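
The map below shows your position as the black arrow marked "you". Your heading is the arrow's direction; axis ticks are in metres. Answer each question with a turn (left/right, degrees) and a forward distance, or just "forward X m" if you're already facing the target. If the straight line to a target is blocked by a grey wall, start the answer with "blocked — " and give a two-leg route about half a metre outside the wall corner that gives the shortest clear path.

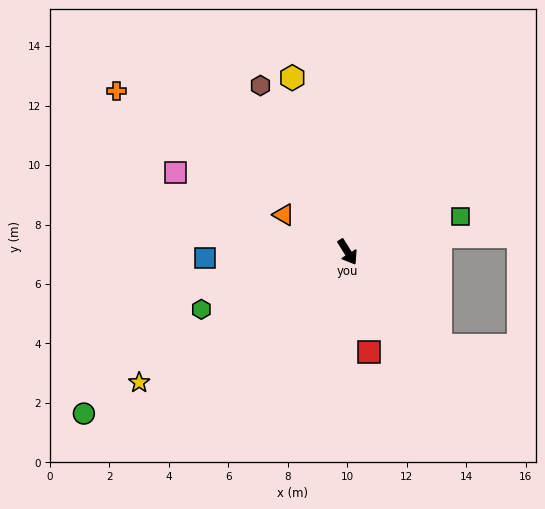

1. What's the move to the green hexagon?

turn right 101°, forward 5.3 m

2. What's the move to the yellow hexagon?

turn left 166°, forward 6.1 m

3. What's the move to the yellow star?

turn right 90°, forward 8.3 m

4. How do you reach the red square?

turn right 20°, forward 3.4 m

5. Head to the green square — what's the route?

turn left 75°, forward 4.0 m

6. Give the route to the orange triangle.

turn right 152°, forward 2.5 m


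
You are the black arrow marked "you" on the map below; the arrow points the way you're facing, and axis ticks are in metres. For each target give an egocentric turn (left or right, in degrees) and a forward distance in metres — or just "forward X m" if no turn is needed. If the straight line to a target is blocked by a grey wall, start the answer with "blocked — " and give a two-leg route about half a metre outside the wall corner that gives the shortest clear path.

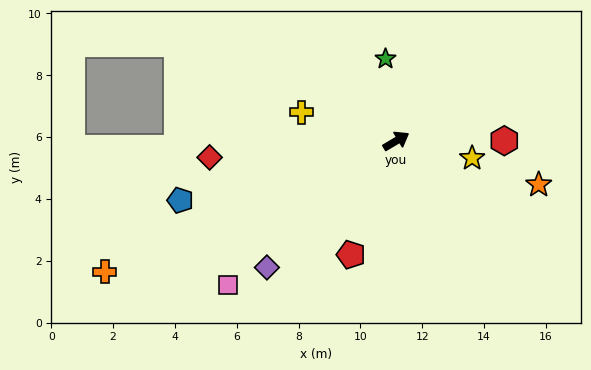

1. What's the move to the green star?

turn left 67°, forward 2.7 m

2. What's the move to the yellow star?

turn right 43°, forward 2.5 m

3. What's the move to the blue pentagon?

turn left 165°, forward 7.2 m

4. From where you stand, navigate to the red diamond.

turn left 154°, forward 6.1 m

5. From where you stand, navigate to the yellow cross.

turn left 133°, forward 3.2 m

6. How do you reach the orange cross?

turn left 174°, forward 10.3 m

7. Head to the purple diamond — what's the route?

turn right 166°, forward 5.9 m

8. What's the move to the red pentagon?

turn right 142°, forward 4.0 m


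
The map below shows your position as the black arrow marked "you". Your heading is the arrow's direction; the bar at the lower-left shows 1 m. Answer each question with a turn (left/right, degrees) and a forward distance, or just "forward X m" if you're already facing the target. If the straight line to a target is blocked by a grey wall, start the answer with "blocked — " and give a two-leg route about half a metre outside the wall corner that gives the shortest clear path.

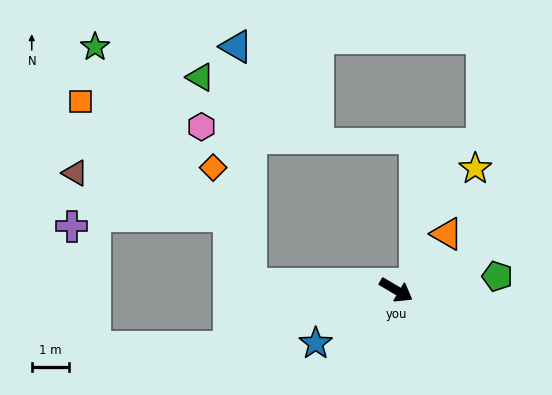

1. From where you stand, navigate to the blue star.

turn right 116°, forward 2.6 m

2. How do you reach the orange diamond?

blocked — turn right 152°, forward 3.9 m, then turn right 69°, forward 3.3 m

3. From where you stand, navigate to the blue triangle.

blocked — turn right 152°, forward 3.9 m, then turn right 84°, forward 6.4 m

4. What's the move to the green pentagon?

turn left 38°, forward 2.7 m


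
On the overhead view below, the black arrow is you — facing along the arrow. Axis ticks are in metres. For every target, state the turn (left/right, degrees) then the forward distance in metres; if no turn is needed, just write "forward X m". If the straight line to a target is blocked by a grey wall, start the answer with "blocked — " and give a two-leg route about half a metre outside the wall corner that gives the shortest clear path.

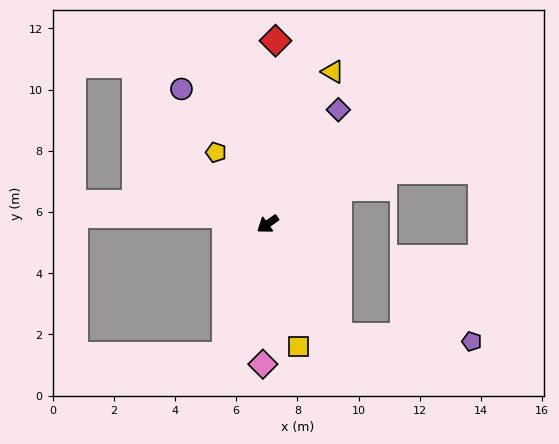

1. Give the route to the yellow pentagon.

turn right 90°, forward 2.9 m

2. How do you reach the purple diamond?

turn right 157°, forward 4.4 m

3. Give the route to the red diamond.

turn right 128°, forward 6.0 m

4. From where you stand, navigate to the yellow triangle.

turn right 149°, forward 5.4 m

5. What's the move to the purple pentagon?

blocked — turn left 87°, forward 4.3 m, then turn left 55°, forward 4.3 m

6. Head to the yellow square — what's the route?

turn left 69°, forward 4.1 m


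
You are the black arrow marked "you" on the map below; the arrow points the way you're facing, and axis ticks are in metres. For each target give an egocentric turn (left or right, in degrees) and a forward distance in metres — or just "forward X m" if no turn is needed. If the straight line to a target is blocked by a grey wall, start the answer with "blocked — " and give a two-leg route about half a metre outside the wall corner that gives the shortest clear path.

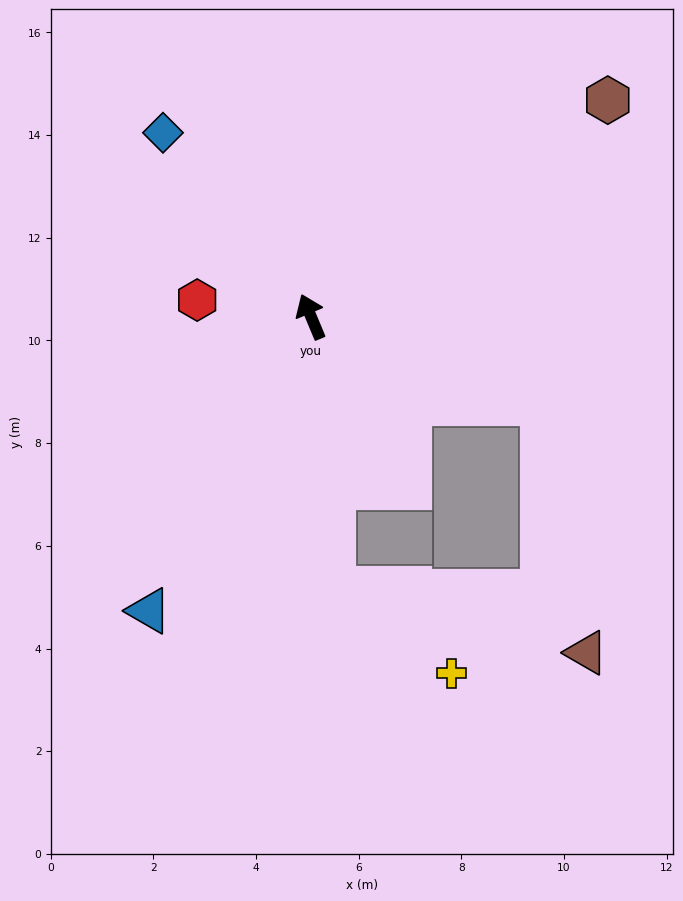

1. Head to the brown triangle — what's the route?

blocked — turn right 133°, forward 4.8 m, then turn right 60°, forward 4.9 m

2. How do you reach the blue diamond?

turn left 16°, forward 4.6 m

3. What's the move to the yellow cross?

blocked — turn left 162°, forward 5.3 m, then turn left 50°, forward 2.8 m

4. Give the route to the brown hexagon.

turn right 77°, forward 7.2 m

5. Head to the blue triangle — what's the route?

turn left 128°, forward 6.5 m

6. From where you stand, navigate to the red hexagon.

turn left 59°, forward 2.2 m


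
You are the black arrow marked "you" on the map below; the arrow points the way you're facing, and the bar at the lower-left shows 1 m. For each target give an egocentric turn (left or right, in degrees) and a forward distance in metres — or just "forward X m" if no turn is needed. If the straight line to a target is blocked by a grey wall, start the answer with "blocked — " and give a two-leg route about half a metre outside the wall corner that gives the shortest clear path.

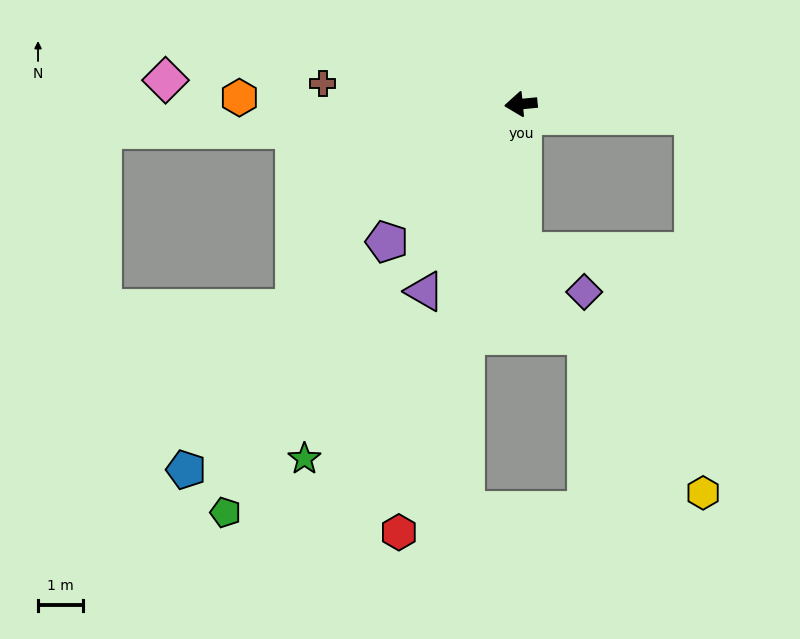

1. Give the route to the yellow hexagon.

blocked — turn left 171°, forward 3.8 m, then turn right 85°, forward 8.4 m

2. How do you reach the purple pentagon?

turn left 40°, forward 4.3 m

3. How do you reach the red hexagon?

turn left 68°, forward 9.9 m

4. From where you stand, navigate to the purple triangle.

turn left 57°, forward 4.7 m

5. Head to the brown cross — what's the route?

turn right 12°, forward 4.4 m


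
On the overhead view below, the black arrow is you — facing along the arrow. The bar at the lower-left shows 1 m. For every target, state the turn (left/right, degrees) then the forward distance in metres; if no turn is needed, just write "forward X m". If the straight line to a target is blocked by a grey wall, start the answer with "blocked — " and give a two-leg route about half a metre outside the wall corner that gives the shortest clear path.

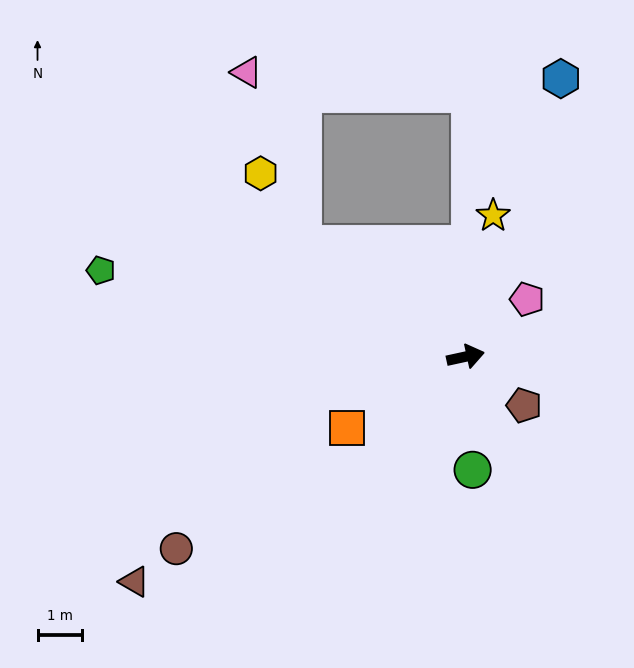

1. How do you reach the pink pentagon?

turn left 31°, forward 1.9 m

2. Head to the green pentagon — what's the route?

turn left 154°, forward 8.4 m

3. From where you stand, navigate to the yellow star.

turn left 67°, forward 3.2 m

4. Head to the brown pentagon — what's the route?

turn right 52°, forward 1.7 m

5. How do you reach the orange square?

turn right 161°, forward 3.1 m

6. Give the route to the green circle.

turn right 99°, forward 2.5 m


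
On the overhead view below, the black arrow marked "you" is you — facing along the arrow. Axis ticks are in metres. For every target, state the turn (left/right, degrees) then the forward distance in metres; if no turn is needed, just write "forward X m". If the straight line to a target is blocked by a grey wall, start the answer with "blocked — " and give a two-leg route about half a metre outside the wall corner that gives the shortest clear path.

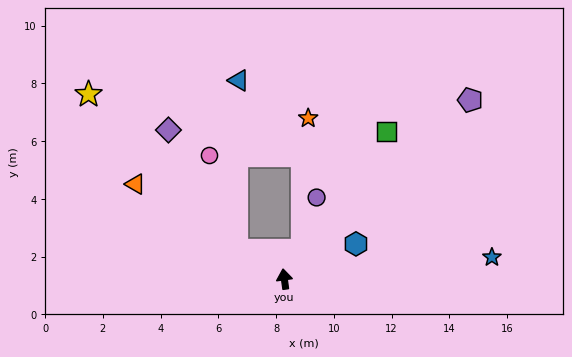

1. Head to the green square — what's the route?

turn right 43°, forward 6.2 m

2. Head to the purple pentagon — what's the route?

turn right 54°, forward 8.9 m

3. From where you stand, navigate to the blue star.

turn right 92°, forward 7.2 m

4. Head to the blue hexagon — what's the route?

turn right 72°, forward 2.8 m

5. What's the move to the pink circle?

blocked — turn left 52°, forward 1.9 m, then turn right 44°, forward 3.4 m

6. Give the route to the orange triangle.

turn left 50°, forward 6.1 m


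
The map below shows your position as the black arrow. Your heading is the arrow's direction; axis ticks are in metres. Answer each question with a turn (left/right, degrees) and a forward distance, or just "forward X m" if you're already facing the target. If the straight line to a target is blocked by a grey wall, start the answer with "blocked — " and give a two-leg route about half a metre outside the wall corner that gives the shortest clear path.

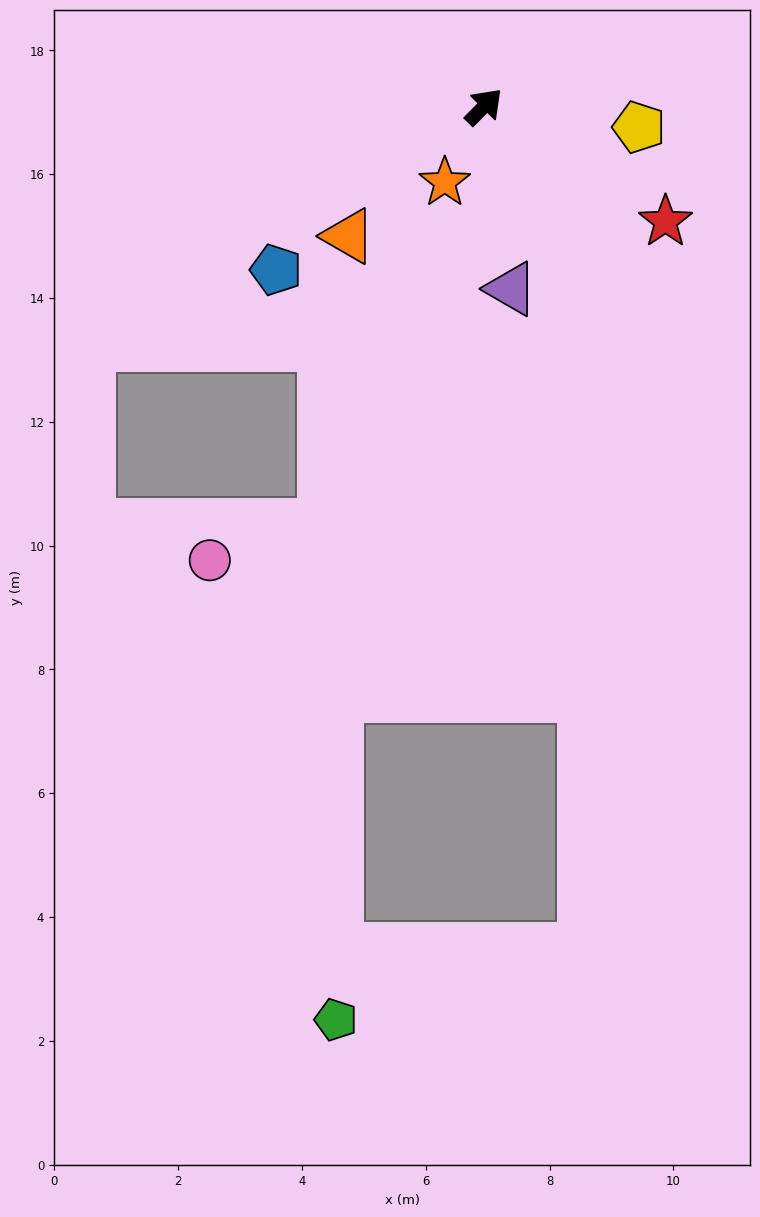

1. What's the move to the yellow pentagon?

turn right 53°, forward 2.5 m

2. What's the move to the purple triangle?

turn right 127°, forward 3.0 m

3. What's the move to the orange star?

turn right 163°, forward 1.4 m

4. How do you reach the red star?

turn right 78°, forward 3.5 m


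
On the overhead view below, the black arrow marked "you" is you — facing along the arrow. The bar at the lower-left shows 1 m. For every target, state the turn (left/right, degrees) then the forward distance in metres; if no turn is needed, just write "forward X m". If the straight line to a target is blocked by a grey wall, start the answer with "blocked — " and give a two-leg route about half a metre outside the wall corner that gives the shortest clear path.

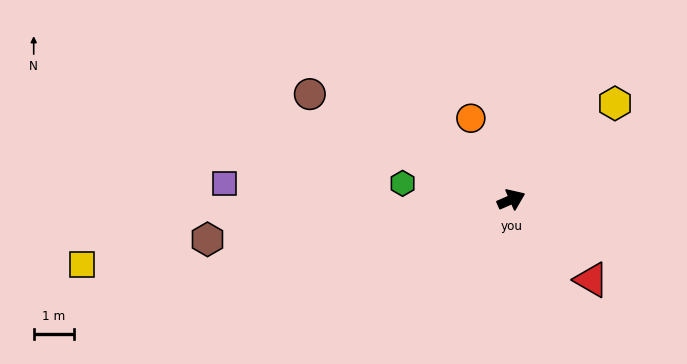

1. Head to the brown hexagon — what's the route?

turn left 164°, forward 7.6 m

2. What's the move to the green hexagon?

turn left 148°, forward 2.7 m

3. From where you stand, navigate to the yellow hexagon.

turn left 19°, forward 3.5 m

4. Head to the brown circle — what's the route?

turn left 129°, forward 5.7 m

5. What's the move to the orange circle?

turn left 93°, forward 2.3 m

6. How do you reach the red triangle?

turn right 69°, forward 2.8 m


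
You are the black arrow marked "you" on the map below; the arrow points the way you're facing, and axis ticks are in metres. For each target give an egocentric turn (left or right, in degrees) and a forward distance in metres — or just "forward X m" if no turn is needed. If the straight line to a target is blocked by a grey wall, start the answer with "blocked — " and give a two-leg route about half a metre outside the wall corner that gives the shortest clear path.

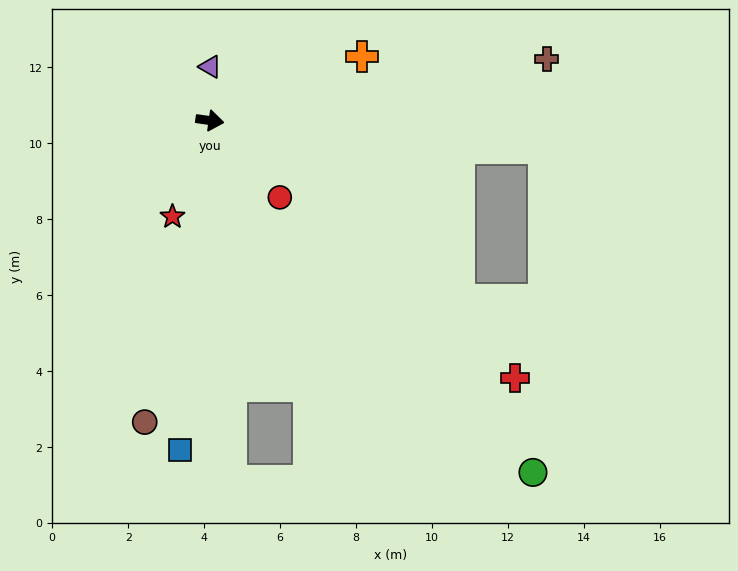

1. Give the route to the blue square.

turn right 87°, forward 8.7 m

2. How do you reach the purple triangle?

turn left 98°, forward 1.4 m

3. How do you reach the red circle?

turn right 40°, forward 2.7 m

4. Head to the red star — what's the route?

turn right 103°, forward 2.7 m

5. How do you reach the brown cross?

turn left 18°, forward 9.0 m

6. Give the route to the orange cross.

turn left 31°, forward 4.3 m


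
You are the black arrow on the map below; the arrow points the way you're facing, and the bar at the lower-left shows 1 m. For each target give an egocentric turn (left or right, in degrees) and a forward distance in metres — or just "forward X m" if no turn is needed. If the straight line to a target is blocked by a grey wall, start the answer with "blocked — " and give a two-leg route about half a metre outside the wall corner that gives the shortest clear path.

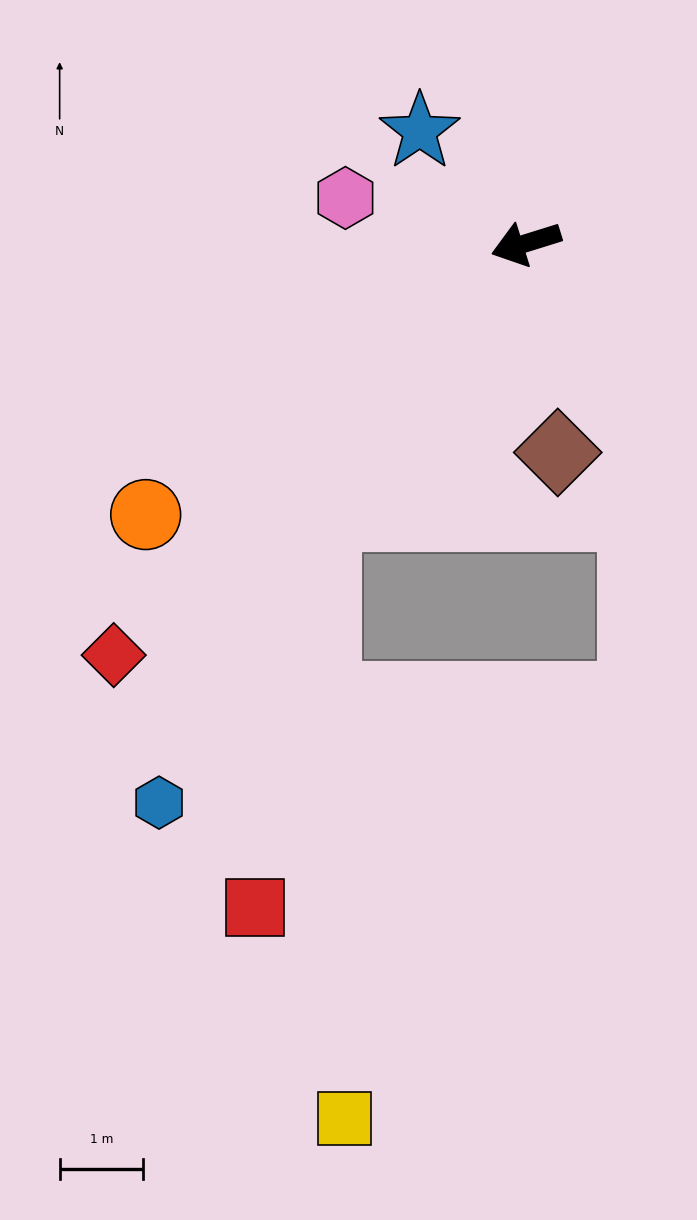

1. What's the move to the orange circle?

turn left 18°, forward 5.6 m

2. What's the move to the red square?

blocked — turn left 36°, forward 4.1 m, then turn left 27°, forward 4.8 m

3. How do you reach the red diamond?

turn left 28°, forward 7.0 m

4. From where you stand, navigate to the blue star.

turn right 64°, forward 1.9 m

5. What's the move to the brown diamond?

turn left 81°, forward 2.5 m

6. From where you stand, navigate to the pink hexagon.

turn right 31°, forward 2.2 m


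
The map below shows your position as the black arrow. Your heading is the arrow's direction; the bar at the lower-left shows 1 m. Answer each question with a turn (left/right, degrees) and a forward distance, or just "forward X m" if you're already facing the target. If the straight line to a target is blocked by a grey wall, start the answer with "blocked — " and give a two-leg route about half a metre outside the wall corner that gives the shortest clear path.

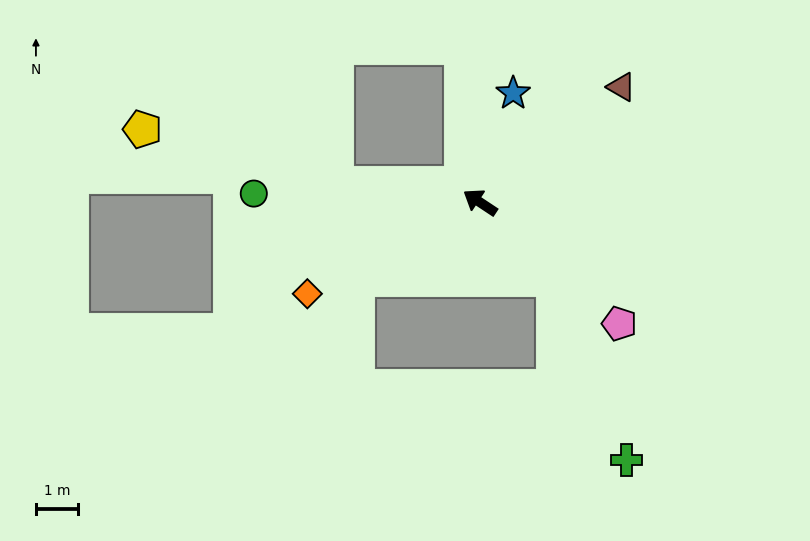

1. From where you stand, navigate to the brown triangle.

turn right 107°, forward 4.4 m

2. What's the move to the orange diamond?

turn left 61°, forward 4.7 m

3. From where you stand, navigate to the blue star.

turn right 73°, forward 2.7 m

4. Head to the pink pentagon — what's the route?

turn left 172°, forward 4.4 m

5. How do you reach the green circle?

turn left 31°, forward 5.4 m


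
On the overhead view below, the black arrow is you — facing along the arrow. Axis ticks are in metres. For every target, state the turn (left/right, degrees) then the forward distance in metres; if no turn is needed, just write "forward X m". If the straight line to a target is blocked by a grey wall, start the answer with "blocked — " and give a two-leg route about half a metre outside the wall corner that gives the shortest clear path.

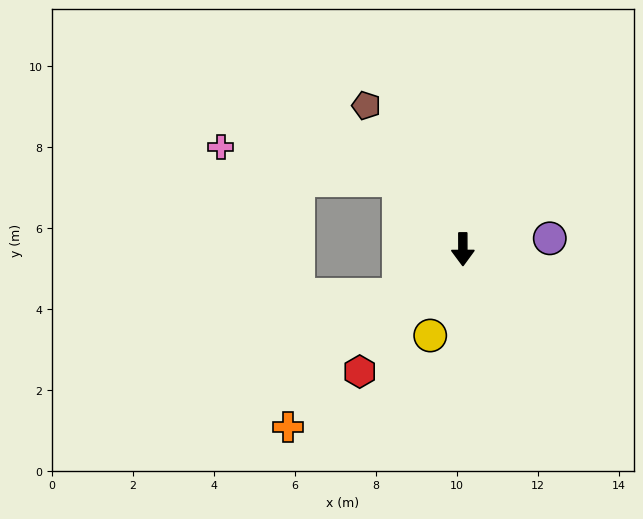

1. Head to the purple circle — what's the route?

turn left 97°, forward 2.2 m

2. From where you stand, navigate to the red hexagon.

turn right 40°, forward 4.0 m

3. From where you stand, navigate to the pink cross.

blocked — turn right 137°, forward 2.3 m, then turn left 36°, forward 4.5 m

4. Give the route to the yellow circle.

turn right 21°, forward 2.3 m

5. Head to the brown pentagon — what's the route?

turn right 146°, forward 4.3 m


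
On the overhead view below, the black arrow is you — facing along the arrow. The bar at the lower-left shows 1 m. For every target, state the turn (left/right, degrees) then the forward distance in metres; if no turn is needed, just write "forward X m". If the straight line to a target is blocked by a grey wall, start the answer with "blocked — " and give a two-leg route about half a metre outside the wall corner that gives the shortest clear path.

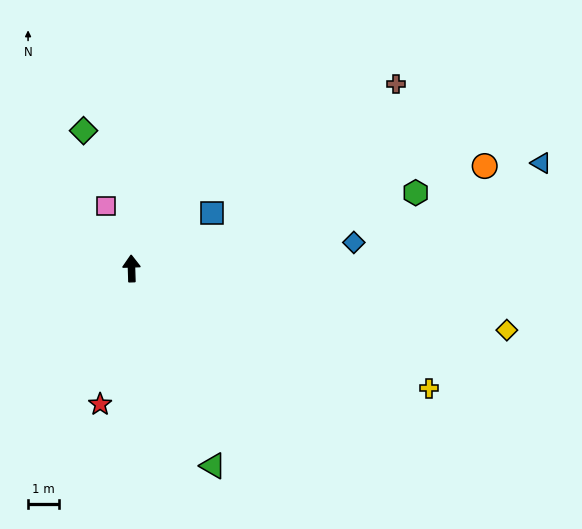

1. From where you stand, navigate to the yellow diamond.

turn right 101°, forward 12.2 m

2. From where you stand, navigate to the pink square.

turn left 20°, forward 2.2 m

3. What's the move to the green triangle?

turn right 159°, forward 6.8 m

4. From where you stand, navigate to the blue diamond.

turn right 85°, forward 7.2 m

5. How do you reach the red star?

turn left 165°, forward 4.5 m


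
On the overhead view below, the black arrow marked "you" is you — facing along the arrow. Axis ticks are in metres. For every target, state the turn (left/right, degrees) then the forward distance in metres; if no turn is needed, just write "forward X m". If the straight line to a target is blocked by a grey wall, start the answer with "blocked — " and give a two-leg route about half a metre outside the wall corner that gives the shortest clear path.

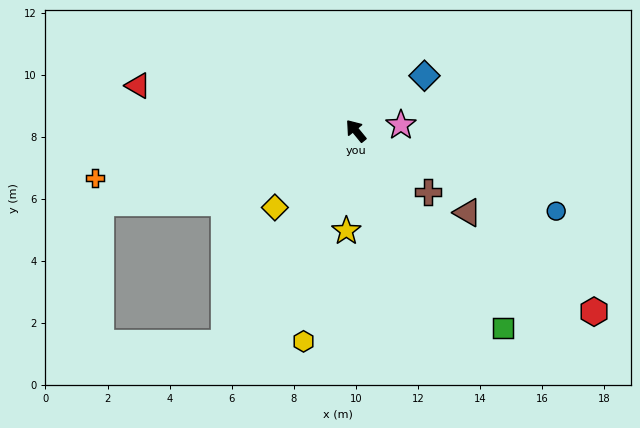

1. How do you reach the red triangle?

turn left 39°, forward 7.2 m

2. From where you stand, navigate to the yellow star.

turn left 135°, forward 3.2 m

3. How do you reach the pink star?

turn right 122°, forward 1.5 m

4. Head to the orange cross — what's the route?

turn left 61°, forward 8.5 m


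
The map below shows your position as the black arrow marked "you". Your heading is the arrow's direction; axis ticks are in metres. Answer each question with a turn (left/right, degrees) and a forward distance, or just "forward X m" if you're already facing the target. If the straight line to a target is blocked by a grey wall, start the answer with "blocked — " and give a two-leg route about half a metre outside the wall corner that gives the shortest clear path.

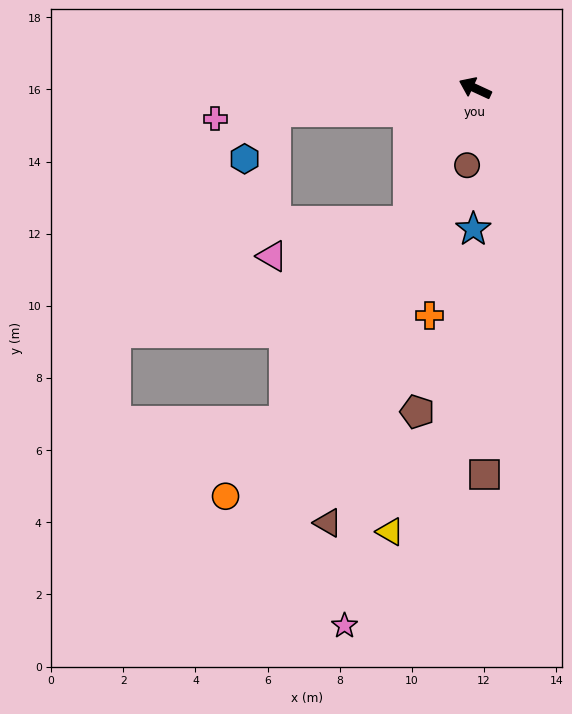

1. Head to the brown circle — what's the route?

turn left 109°, forward 2.1 m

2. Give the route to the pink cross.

turn left 32°, forward 7.2 m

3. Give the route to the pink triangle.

blocked — turn left 88°, forward 4.1 m, then turn right 49°, forward 3.9 m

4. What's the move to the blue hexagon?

blocked — turn left 32°, forward 5.6 m, then turn left 49°, forward 1.6 m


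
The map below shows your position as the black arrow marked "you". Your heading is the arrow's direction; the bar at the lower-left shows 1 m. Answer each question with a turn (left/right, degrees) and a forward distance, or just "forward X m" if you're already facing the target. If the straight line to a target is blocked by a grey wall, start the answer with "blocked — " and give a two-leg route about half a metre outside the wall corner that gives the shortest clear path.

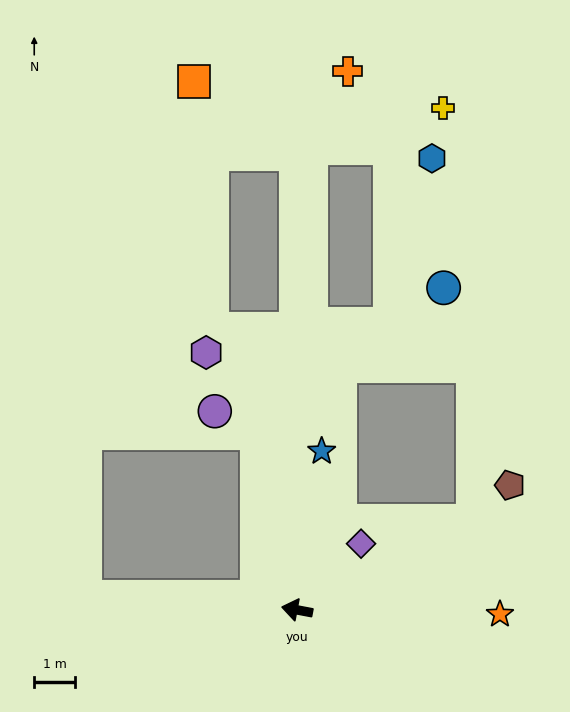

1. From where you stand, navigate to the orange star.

turn right 171°, forward 5.0 m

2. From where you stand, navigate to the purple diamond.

turn right 123°, forward 2.3 m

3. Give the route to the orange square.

blocked — turn right 79°, forward 11.2 m, then turn left 54°, forward 3.1 m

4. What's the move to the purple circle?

blocked — turn right 67°, forward 4.5 m, then turn left 51°, forward 1.2 m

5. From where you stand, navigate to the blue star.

turn right 88°, forward 4.0 m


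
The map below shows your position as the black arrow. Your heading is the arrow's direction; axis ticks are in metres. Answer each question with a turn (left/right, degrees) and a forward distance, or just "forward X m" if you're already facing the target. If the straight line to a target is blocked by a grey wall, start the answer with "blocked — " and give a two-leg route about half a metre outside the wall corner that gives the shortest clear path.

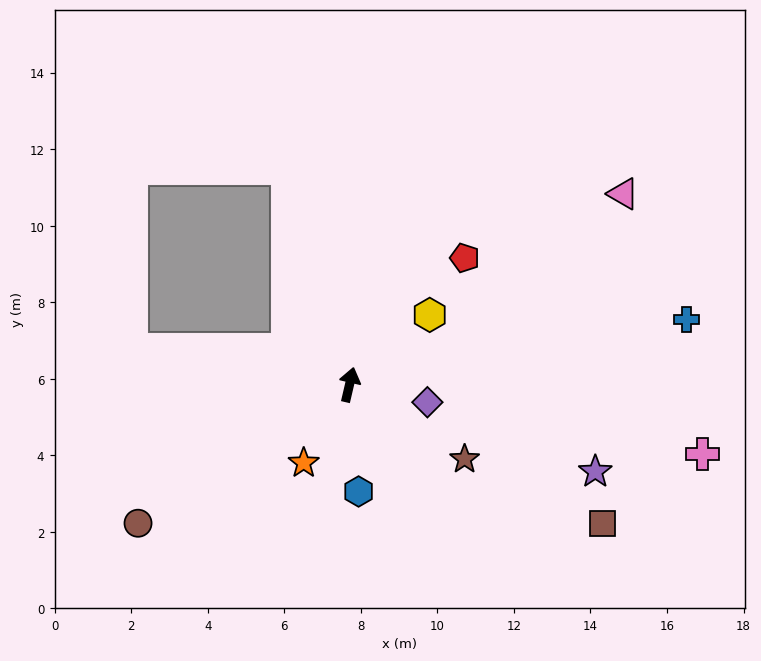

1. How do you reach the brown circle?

turn left 136°, forward 6.6 m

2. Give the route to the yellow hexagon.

turn right 36°, forward 2.8 m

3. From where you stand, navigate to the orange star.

turn left 163°, forward 2.4 m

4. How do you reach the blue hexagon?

turn right 162°, forward 2.8 m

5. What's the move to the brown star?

turn right 110°, forward 3.6 m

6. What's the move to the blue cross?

turn right 66°, forward 9.0 m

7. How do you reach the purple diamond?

turn right 90°, forward 2.1 m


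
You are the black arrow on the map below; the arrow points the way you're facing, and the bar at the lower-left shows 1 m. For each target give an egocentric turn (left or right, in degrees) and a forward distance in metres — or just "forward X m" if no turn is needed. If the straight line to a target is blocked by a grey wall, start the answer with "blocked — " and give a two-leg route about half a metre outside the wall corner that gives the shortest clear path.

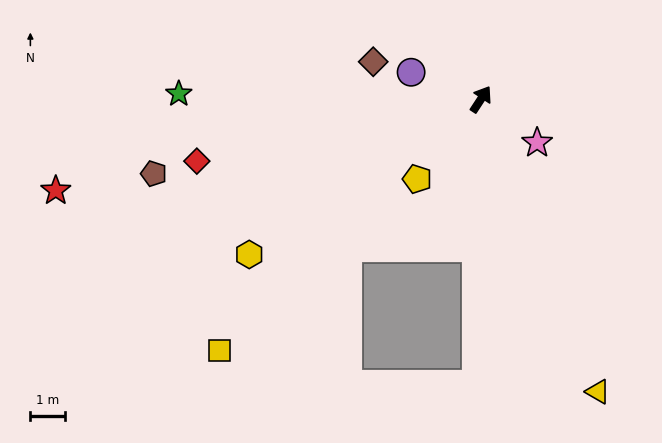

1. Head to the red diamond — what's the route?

turn left 135°, forward 8.4 m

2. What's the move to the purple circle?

turn left 102°, forward 2.2 m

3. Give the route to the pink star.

turn right 95°, forward 2.1 m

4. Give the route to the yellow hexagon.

turn left 157°, forward 8.1 m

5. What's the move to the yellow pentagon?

turn left 175°, forward 2.9 m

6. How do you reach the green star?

turn left 122°, forward 8.7 m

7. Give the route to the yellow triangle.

turn right 125°, forward 9.1 m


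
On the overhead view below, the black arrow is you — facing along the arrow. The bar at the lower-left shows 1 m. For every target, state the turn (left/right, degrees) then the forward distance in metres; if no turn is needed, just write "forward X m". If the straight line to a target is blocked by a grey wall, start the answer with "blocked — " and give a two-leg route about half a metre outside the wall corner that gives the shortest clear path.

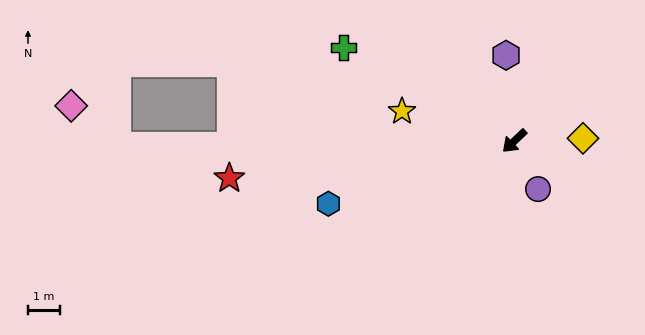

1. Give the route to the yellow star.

turn right 58°, forward 3.7 m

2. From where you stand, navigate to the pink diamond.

blocked — turn right 43°, forward 12.5 m, then turn right 41°, forward 1.9 m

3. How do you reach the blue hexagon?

turn right 25°, forward 6.2 m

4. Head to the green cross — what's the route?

turn right 72°, forward 6.1 m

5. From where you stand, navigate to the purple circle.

turn left 73°, forward 1.7 m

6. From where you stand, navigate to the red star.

turn right 36°, forward 9.0 m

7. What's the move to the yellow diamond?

turn left 139°, forward 2.2 m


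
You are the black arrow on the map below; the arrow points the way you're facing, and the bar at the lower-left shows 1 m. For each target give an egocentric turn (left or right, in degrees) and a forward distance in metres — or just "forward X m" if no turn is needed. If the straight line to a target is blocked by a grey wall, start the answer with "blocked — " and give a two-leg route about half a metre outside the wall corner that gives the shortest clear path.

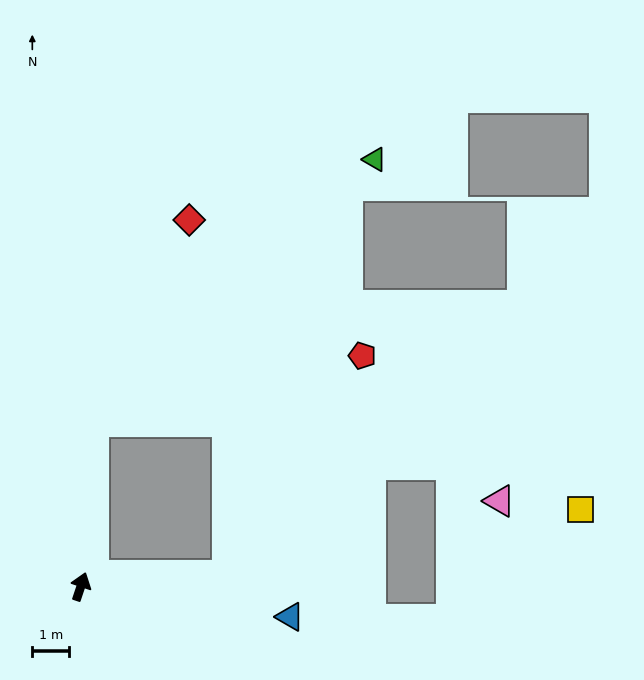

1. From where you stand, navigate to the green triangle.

blocked — turn left 14°, forward 4.5 m, then turn right 43°, forward 10.4 m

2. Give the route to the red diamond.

blocked — turn left 14°, forward 4.5 m, then turn right 21°, forward 6.0 m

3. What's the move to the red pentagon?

blocked — turn right 67°, forward 4.0 m, then turn left 54°, forward 7.0 m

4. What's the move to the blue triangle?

turn right 80°, forward 5.7 m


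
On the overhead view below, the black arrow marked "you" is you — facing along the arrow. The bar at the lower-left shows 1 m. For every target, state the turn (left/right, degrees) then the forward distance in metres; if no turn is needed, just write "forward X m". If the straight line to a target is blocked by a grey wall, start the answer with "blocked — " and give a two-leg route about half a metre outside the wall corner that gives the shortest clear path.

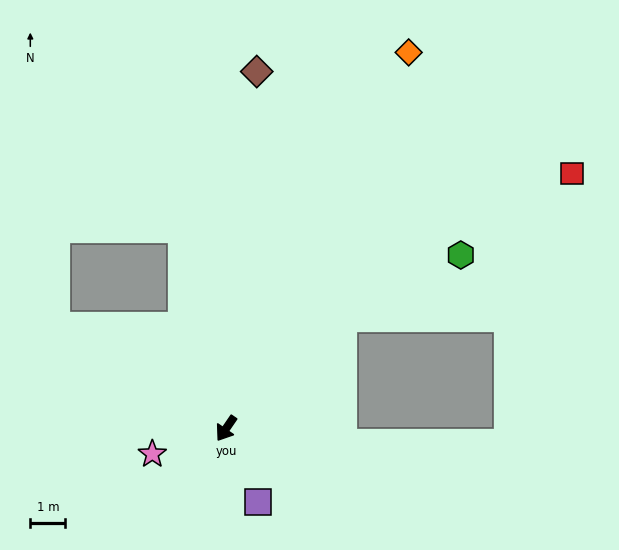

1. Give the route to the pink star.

turn right 36°, forward 2.2 m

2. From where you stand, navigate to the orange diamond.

turn right 171°, forward 11.9 m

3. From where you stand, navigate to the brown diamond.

turn right 150°, forward 10.2 m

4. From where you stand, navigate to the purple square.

turn left 58°, forward 2.3 m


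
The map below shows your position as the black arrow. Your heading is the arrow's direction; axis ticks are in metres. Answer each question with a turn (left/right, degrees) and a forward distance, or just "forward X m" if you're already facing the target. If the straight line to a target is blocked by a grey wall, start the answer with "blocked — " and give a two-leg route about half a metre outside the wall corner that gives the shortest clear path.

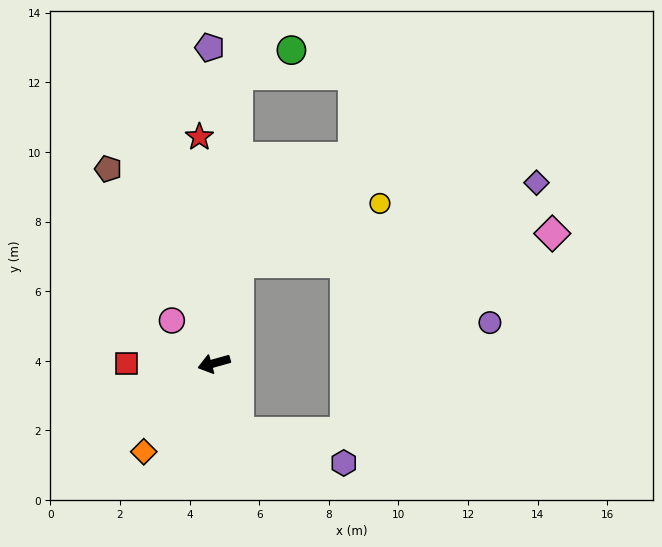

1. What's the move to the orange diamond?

turn left 36°, forward 3.2 m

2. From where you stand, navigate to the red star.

turn right 102°, forward 6.5 m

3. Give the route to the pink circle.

turn right 61°, forward 1.7 m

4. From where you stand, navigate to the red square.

turn right 16°, forward 2.5 m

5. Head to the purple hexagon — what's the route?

blocked — turn left 95°, forward 2.1 m, then turn left 53°, forward 3.1 m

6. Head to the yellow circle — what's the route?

blocked — turn right 120°, forward 3.0 m, then turn right 53°, forward 4.4 m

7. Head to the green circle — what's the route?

blocked — turn right 111°, forward 8.3 m, then turn right 59°, forward 1.7 m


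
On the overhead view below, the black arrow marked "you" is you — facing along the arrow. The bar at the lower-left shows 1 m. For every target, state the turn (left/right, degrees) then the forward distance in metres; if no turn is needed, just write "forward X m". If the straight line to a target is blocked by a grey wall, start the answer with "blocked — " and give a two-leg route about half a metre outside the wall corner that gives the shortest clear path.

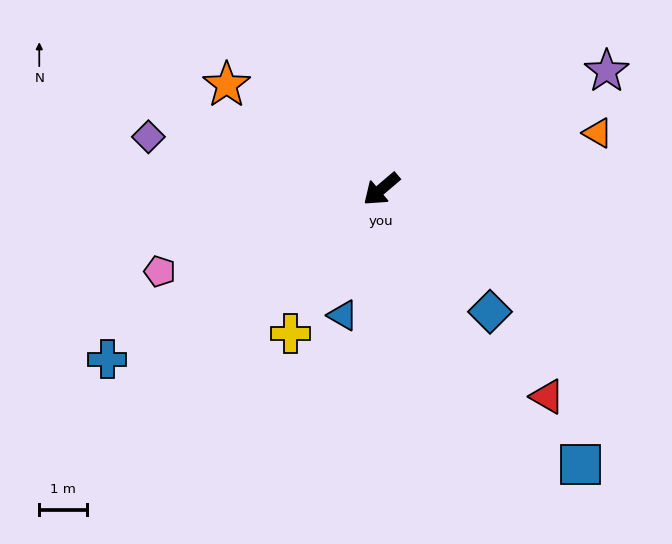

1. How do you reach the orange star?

turn right 74°, forward 3.9 m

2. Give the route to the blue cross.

turn right 9°, forward 6.8 m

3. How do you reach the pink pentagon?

turn right 20°, forward 5.0 m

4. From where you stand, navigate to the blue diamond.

turn left 91°, forward 3.4 m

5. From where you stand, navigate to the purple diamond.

turn right 53°, forward 5.0 m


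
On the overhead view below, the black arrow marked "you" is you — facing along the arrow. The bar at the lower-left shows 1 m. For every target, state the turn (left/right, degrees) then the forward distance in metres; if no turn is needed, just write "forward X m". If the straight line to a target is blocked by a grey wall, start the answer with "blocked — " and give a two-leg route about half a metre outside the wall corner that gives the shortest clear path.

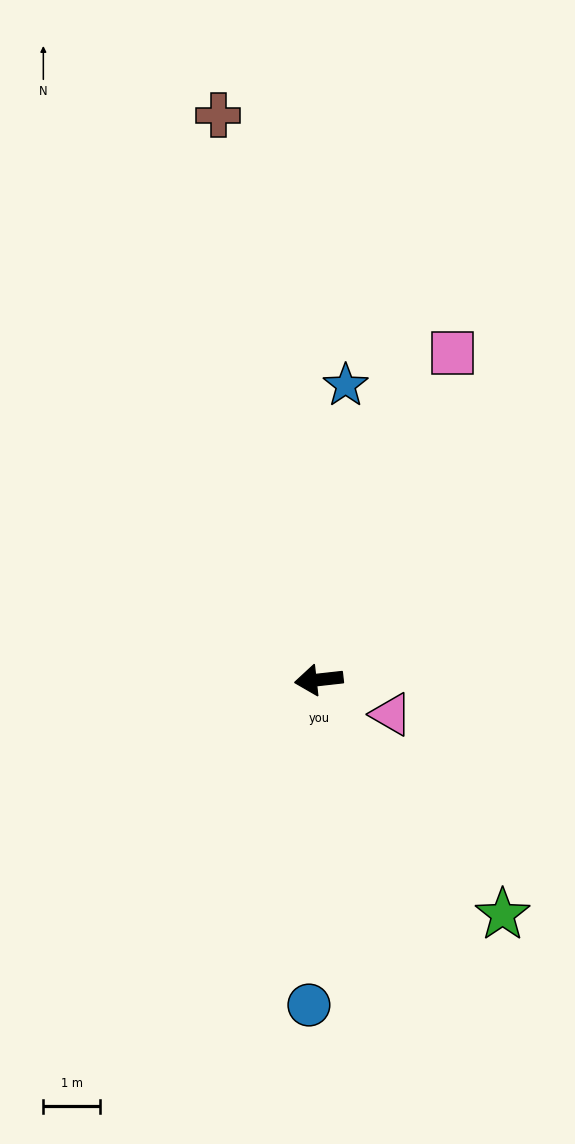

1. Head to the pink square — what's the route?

turn right 119°, forward 6.2 m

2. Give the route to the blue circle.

turn left 82°, forward 5.7 m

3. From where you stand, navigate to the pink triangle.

turn left 148°, forward 1.4 m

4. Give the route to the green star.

turn left 122°, forward 5.2 m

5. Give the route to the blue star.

turn right 102°, forward 5.2 m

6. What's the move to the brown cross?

turn right 86°, forward 10.1 m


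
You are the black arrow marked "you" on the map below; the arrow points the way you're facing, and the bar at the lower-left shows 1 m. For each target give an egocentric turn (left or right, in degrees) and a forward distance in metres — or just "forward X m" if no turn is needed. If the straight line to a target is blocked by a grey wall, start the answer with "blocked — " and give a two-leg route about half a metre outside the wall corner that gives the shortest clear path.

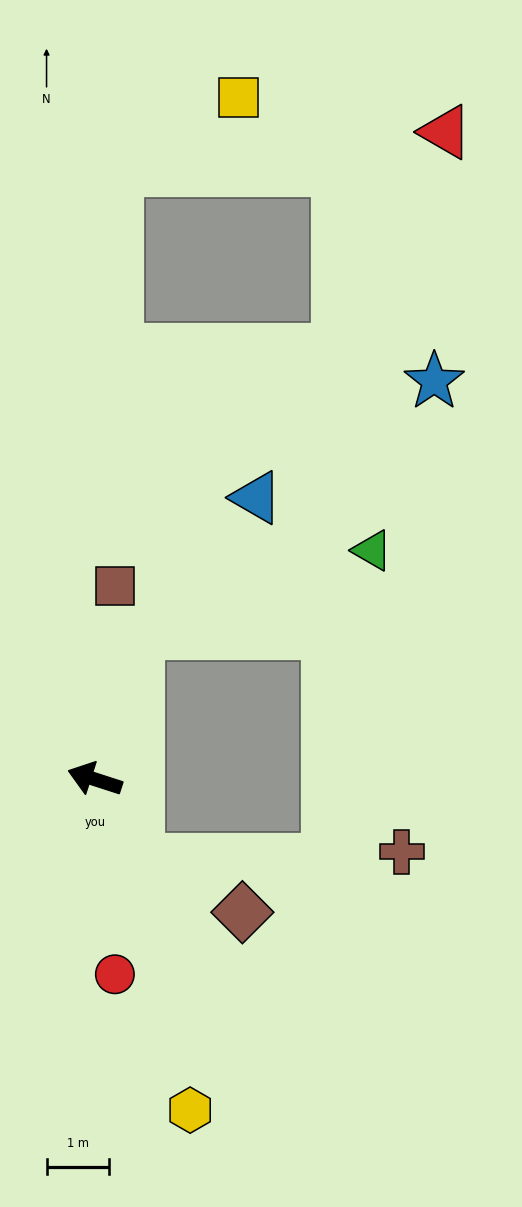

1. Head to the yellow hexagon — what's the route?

turn left 124°, forward 5.5 m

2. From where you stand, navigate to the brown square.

turn right 78°, forward 3.1 m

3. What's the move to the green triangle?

blocked — turn right 89°, forward 2.5 m, then turn right 54°, forward 4.0 m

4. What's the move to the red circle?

turn left 114°, forward 3.2 m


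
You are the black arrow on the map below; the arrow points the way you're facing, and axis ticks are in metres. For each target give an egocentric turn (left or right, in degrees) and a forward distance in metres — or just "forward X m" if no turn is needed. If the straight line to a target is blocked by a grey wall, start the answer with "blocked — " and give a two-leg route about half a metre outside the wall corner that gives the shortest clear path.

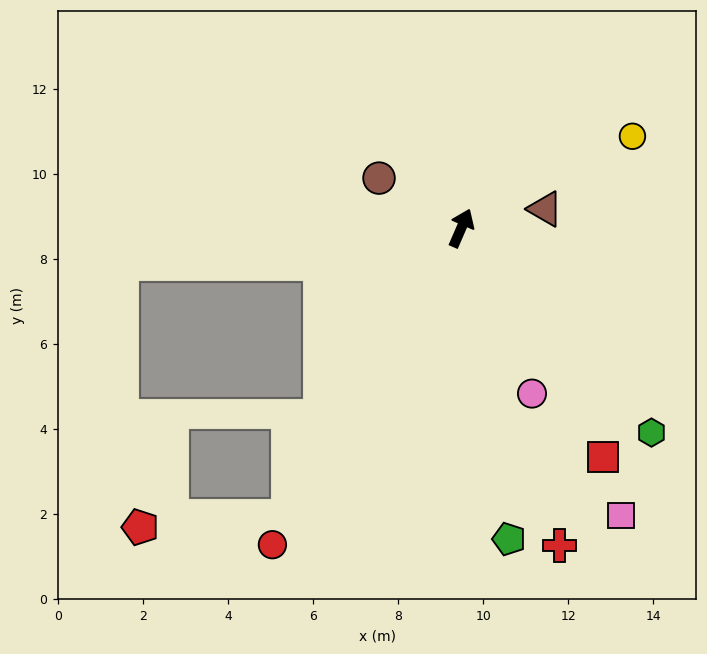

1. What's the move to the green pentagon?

turn right 148°, forward 7.4 m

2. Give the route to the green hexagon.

turn right 114°, forward 6.6 m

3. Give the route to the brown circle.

turn left 82°, forward 2.3 m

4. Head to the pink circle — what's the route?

turn right 133°, forward 4.2 m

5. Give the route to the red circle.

turn left 173°, forward 8.7 m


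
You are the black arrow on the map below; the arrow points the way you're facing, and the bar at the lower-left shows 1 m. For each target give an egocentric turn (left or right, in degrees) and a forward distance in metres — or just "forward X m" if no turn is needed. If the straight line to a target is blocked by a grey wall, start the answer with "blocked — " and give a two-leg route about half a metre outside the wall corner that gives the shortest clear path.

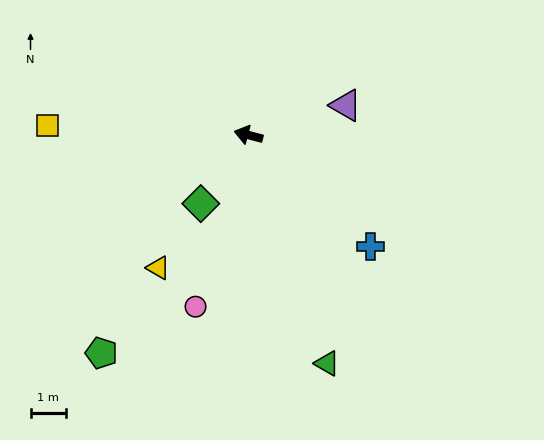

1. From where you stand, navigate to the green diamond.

turn left 70°, forward 2.3 m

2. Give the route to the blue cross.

turn left 152°, forward 4.6 m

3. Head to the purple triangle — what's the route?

turn right 148°, forward 2.9 m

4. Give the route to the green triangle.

turn left 124°, forward 6.8 m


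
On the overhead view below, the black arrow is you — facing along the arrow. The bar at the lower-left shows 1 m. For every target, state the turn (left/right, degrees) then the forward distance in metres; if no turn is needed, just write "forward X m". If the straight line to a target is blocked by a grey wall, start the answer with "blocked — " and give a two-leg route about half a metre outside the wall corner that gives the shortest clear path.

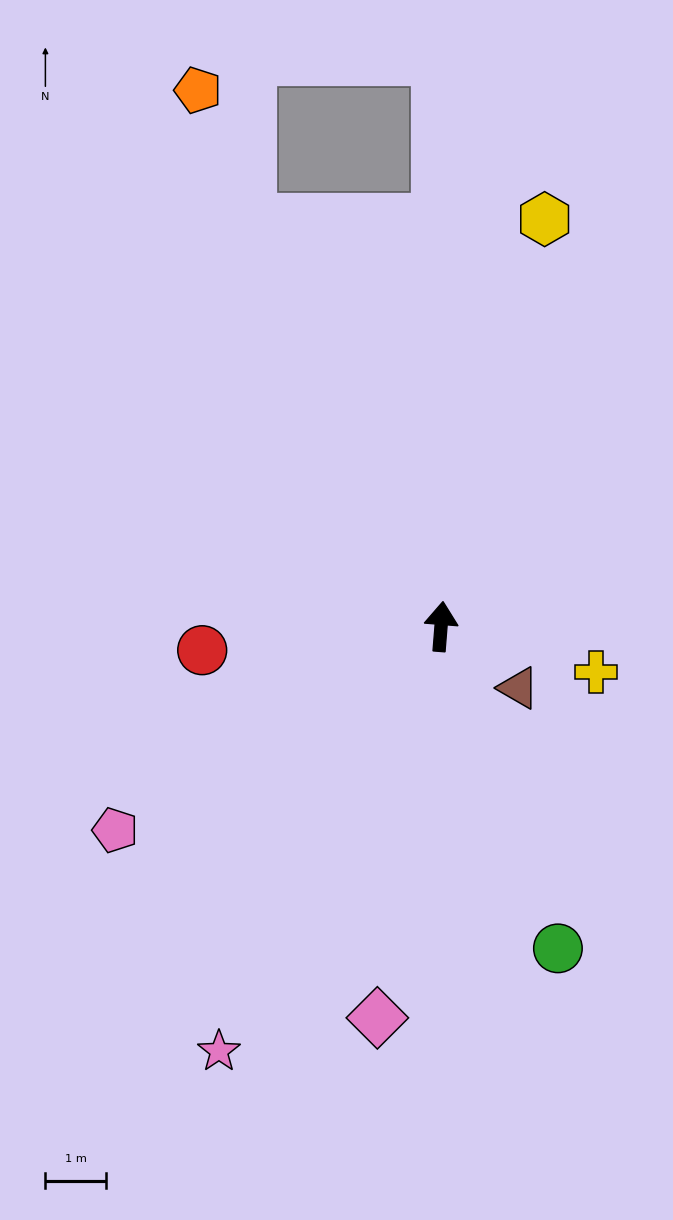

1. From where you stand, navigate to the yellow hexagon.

turn right 10°, forward 6.9 m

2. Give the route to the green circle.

turn right 155°, forward 5.7 m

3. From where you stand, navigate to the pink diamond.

turn left 175°, forward 6.6 m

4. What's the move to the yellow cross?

turn right 102°, forward 2.7 m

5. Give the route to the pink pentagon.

turn left 127°, forward 6.3 m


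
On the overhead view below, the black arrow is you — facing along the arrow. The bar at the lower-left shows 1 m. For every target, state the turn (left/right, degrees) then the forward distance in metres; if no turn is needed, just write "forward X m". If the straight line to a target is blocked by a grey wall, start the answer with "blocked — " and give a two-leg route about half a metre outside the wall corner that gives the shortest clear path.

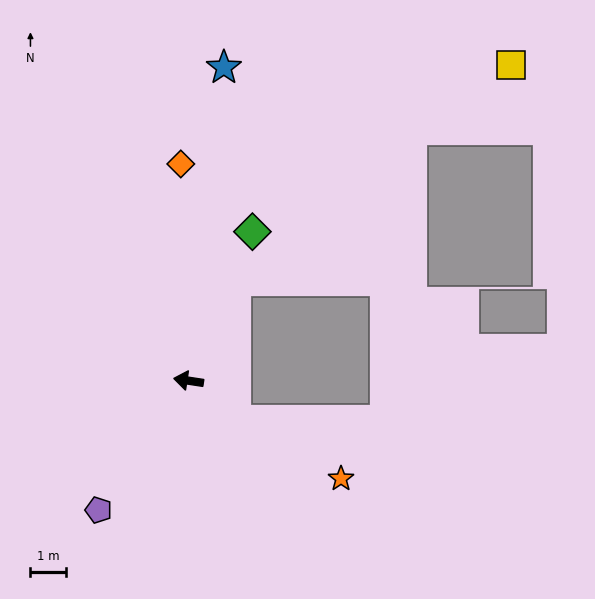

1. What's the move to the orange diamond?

turn right 79°, forward 6.1 m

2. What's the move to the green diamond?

turn right 105°, forward 4.6 m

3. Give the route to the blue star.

turn right 88°, forward 8.9 m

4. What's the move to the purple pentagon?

turn left 64°, forward 4.5 m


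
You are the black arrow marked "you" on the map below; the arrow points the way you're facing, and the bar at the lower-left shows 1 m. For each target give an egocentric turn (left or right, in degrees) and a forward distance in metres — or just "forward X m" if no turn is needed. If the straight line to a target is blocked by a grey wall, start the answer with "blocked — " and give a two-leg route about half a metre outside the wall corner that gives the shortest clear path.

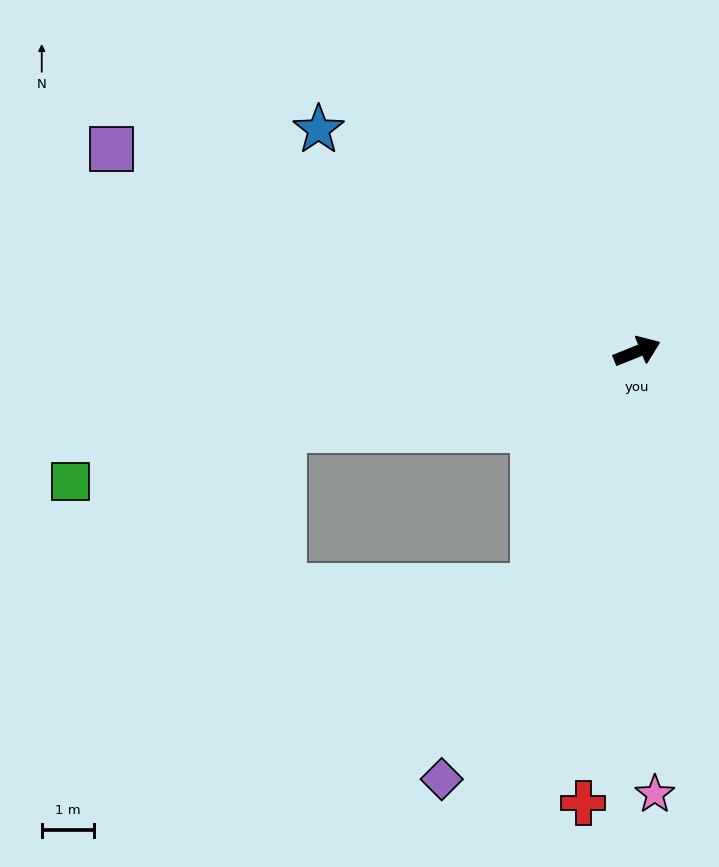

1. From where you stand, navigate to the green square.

turn left 171°, forward 11.2 m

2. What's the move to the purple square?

turn left 137°, forward 10.8 m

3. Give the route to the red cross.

turn right 119°, forward 8.8 m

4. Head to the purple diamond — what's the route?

turn right 136°, forward 9.1 m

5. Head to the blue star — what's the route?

turn left 123°, forward 7.5 m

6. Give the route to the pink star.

turn right 110°, forward 8.5 m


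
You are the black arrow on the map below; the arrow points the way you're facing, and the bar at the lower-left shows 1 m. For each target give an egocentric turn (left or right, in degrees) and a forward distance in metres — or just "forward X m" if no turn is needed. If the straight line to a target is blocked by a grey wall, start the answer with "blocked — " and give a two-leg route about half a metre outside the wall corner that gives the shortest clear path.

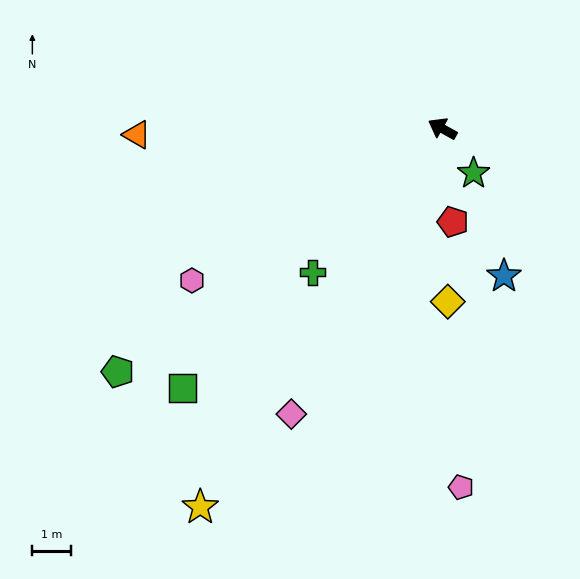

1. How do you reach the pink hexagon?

turn left 60°, forward 7.5 m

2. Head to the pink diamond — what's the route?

turn left 91°, forward 8.3 m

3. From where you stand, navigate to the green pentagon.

turn left 66°, forward 10.4 m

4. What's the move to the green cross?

turn left 77°, forward 5.0 m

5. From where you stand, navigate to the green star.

turn left 154°, forward 1.4 m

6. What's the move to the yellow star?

turn left 87°, forward 11.5 m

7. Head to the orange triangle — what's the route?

turn left 30°, forward 7.8 m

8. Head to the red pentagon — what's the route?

turn left 126°, forward 2.4 m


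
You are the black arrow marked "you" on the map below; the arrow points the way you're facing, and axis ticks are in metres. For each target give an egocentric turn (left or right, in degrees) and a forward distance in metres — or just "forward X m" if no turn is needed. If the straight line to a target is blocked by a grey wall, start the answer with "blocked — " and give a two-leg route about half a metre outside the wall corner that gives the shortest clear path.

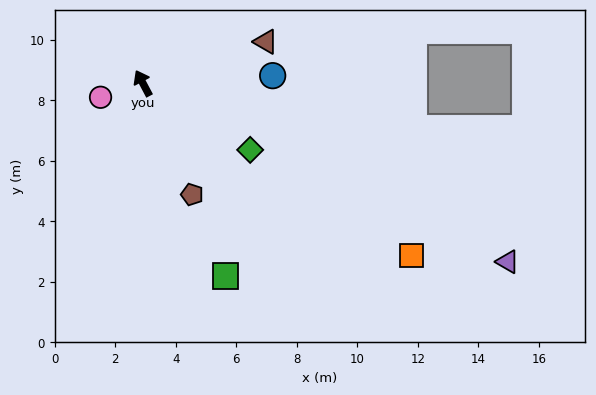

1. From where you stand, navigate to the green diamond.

turn right 150°, forward 4.2 m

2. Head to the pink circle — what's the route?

turn left 81°, forward 1.5 m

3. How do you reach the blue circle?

turn right 115°, forward 4.3 m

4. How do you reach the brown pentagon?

turn left 176°, forward 4.0 m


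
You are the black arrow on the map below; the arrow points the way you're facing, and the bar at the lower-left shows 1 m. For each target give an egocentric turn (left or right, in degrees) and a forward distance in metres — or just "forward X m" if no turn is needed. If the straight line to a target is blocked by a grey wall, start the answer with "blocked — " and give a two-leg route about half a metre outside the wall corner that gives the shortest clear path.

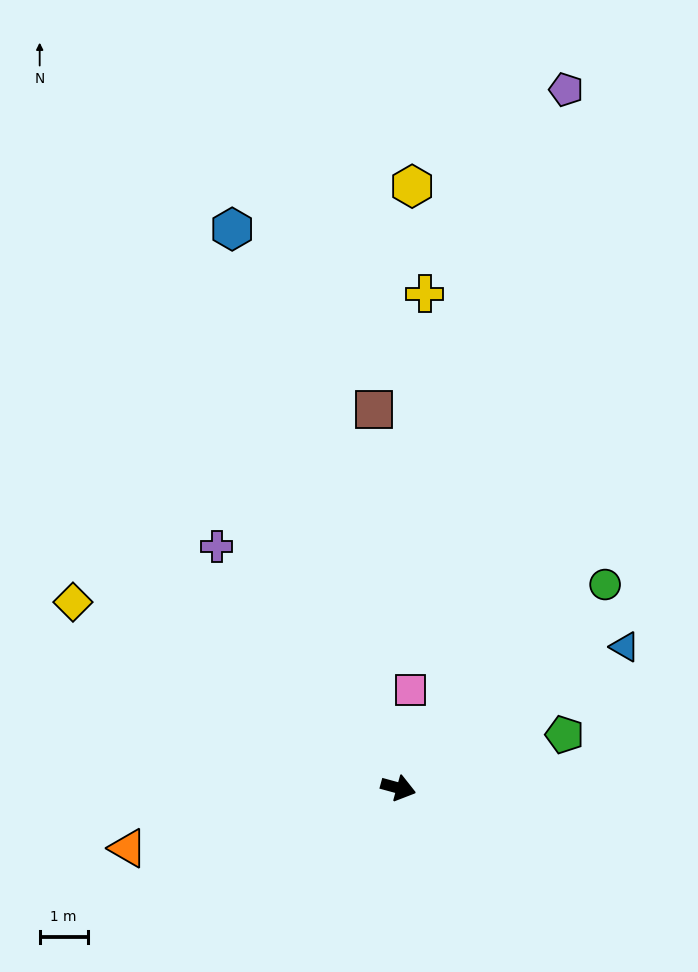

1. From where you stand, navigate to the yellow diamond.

turn left 166°, forward 7.8 m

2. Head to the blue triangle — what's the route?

turn left 47°, forward 5.6 m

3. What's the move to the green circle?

turn left 60°, forward 6.1 m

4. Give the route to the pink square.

turn left 98°, forward 2.1 m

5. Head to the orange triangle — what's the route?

turn right 152°, forward 5.8 m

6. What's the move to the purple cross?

turn left 142°, forward 6.3 m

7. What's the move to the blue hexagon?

turn left 122°, forward 12.2 m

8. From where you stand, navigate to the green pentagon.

turn left 33°, forward 3.6 m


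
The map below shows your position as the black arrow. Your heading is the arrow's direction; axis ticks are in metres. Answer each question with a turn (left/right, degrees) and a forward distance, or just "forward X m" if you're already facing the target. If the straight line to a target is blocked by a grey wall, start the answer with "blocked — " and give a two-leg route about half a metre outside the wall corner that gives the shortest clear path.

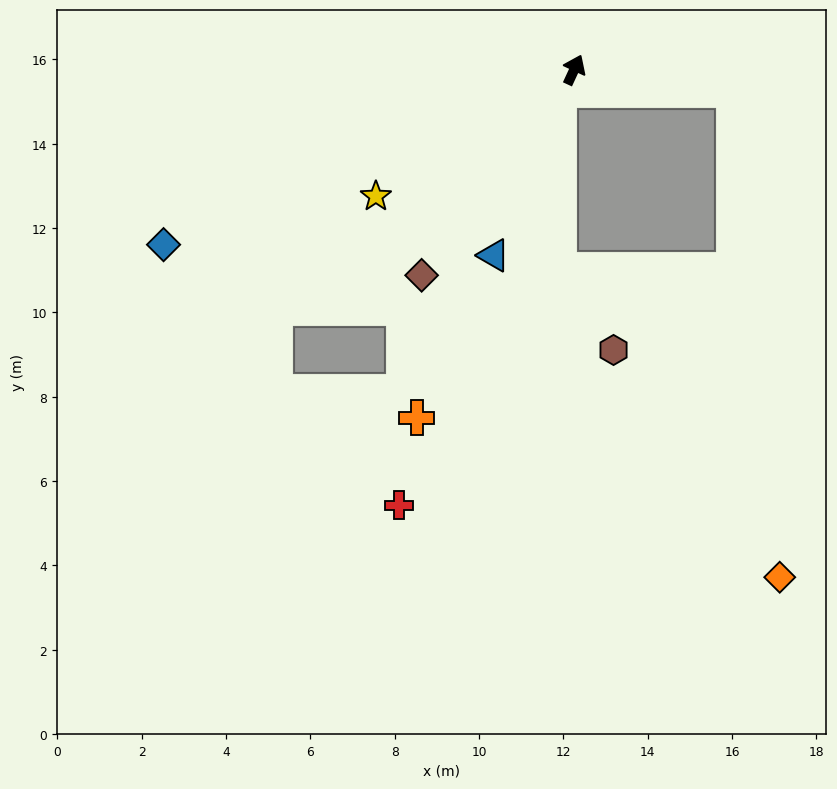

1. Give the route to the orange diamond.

blocked — turn right 72°, forward 3.8 m, then turn right 78°, forward 11.6 m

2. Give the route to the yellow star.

turn left 147°, forward 5.6 m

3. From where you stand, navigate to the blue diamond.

turn left 138°, forward 10.6 m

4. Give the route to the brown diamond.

turn left 168°, forward 6.1 m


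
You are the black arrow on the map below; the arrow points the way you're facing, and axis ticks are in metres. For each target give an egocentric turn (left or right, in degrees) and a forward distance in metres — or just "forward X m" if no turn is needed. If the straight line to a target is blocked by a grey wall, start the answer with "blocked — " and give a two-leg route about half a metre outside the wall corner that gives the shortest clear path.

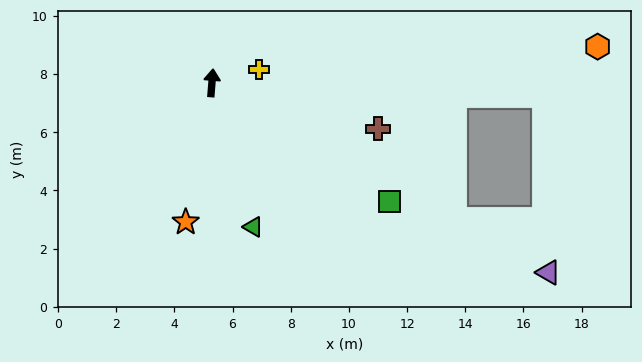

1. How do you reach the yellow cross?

turn right 70°, forward 1.7 m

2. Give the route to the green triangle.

turn right 159°, forward 5.2 m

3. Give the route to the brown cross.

turn right 101°, forward 5.9 m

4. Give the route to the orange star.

turn left 174°, forward 4.9 m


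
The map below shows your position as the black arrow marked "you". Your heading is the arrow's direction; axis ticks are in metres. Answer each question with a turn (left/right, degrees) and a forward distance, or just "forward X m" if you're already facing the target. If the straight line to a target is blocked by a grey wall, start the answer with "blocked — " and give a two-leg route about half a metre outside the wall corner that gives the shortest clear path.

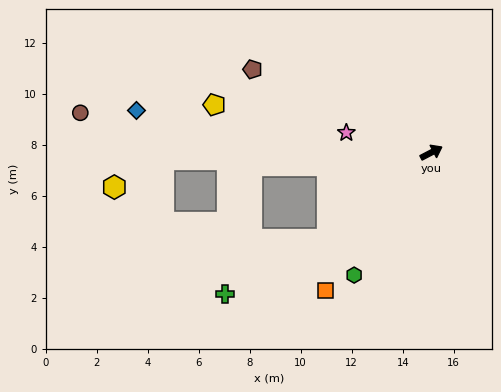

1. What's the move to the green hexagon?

turn right 150°, forward 5.7 m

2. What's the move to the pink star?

turn left 139°, forward 3.4 m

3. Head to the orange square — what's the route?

turn right 155°, forward 6.8 m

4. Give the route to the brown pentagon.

turn left 128°, forward 7.7 m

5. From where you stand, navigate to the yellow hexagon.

blocked — turn left 154°, forward 10.5 m, then turn left 27°, forward 2.2 m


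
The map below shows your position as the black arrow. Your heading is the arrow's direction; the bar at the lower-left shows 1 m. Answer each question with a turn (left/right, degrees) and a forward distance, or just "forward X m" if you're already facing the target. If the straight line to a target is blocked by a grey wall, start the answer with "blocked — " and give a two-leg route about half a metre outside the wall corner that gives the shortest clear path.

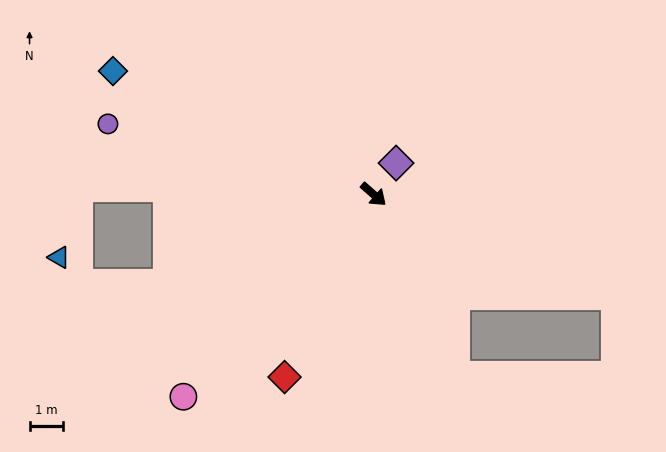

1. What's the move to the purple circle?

turn right 154°, forward 8.1 m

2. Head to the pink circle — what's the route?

turn right 92°, forward 8.2 m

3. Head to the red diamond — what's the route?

turn right 75°, forward 6.0 m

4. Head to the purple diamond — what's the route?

turn left 95°, forward 1.1 m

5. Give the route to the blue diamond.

turn right 164°, forward 8.5 m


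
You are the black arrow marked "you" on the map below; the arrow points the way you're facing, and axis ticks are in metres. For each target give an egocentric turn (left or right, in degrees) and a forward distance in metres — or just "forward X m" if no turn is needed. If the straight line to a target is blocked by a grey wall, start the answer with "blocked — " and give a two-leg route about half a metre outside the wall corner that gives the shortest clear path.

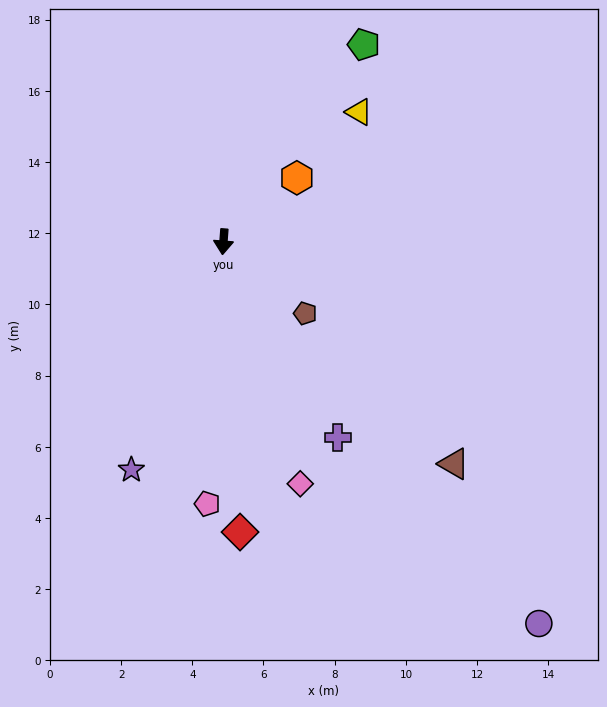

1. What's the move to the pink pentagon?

forward 7.4 m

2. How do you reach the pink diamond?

turn left 22°, forward 7.1 m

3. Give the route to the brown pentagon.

turn left 53°, forward 3.1 m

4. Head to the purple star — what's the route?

turn right 18°, forward 6.9 m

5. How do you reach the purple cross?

turn left 35°, forward 6.4 m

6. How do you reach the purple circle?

turn left 44°, forward 13.9 m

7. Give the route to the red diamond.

turn left 8°, forward 8.2 m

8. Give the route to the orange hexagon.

turn left 135°, forward 2.7 m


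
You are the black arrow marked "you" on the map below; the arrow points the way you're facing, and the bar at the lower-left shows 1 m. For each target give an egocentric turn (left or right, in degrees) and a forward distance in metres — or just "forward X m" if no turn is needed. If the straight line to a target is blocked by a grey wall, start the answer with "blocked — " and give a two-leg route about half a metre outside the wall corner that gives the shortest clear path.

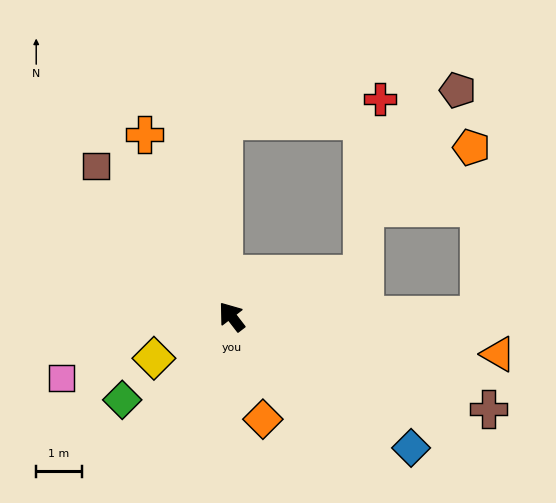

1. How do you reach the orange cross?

turn right 12°, forward 4.4 m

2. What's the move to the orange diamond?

turn left 159°, forward 2.4 m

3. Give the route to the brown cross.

turn right 147°, forward 6.0 m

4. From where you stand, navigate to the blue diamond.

turn right 164°, forward 4.9 m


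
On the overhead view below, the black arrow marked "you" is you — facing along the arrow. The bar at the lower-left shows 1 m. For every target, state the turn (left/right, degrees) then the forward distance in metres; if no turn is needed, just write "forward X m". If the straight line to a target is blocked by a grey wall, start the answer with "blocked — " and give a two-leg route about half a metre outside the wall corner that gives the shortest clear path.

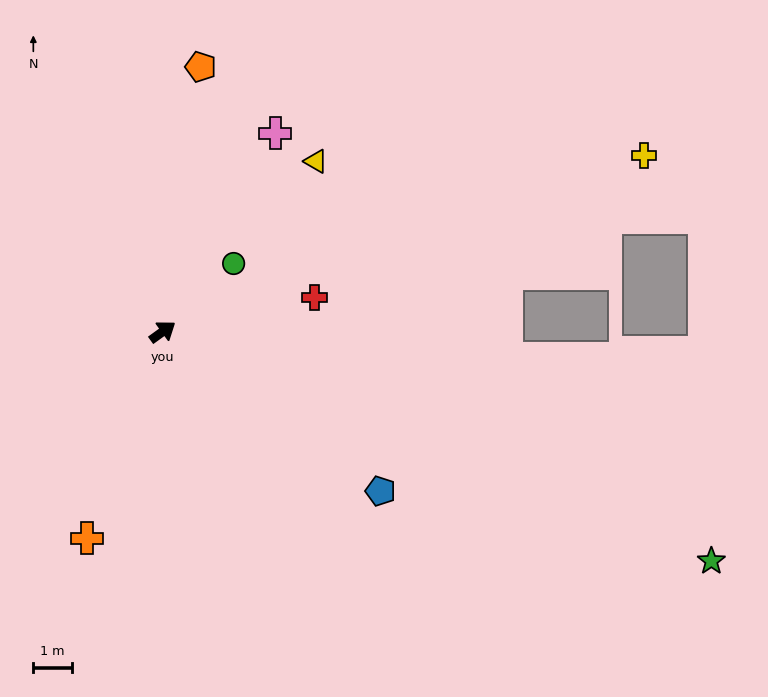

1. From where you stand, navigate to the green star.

turn right 59°, forward 15.5 m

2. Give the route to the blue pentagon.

turn right 72°, forward 7.0 m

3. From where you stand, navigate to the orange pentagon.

turn left 46°, forward 7.0 m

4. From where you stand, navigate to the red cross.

turn right 23°, forward 4.0 m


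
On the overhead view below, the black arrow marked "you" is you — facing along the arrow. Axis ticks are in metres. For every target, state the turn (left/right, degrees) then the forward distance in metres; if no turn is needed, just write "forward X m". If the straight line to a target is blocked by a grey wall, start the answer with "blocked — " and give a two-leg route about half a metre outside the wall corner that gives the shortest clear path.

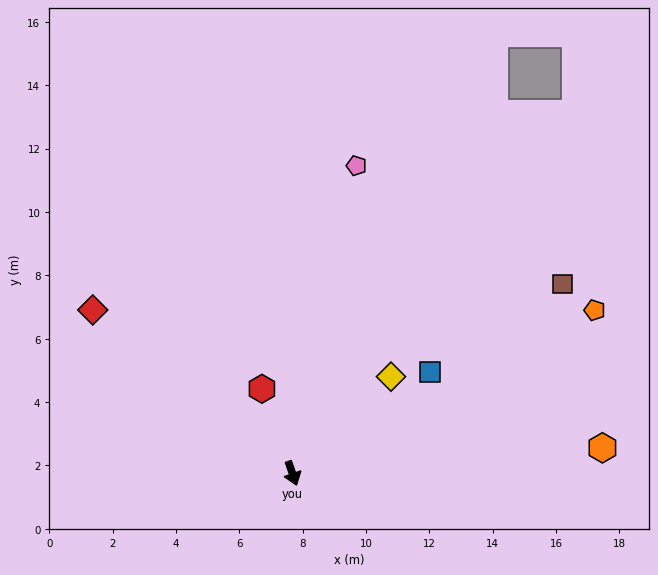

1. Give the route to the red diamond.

turn right 148°, forward 8.1 m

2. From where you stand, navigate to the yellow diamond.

turn left 115°, forward 4.4 m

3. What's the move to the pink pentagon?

turn left 149°, forward 9.9 m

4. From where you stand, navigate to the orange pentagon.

turn left 99°, forward 10.8 m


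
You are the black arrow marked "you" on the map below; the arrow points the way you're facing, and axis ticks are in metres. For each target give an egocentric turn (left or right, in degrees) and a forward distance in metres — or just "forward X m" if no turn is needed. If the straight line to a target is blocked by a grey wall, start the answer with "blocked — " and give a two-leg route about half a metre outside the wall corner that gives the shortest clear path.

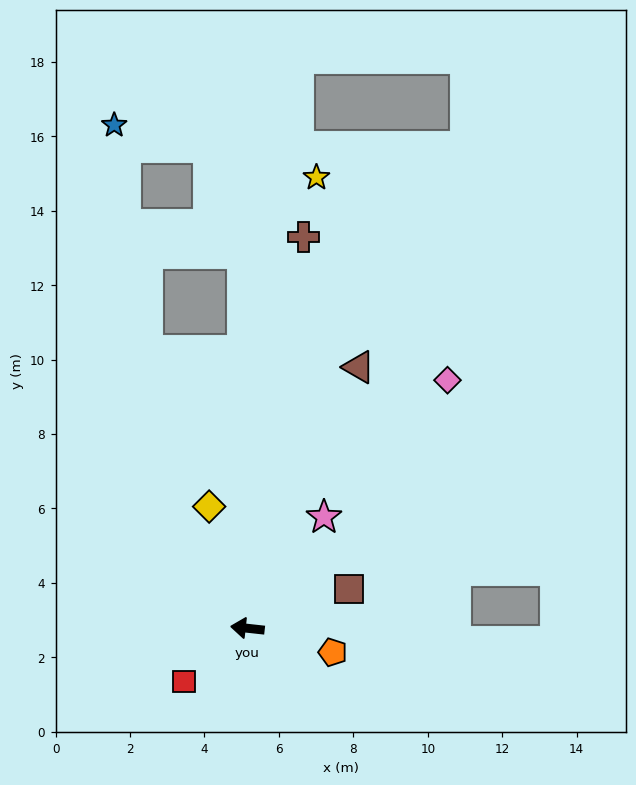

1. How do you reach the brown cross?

turn right 92°, forward 10.6 m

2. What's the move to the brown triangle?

turn right 107°, forward 7.6 m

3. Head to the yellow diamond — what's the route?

turn right 66°, forward 3.4 m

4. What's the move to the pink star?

turn right 118°, forward 3.6 m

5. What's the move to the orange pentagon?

turn left 171°, forward 2.4 m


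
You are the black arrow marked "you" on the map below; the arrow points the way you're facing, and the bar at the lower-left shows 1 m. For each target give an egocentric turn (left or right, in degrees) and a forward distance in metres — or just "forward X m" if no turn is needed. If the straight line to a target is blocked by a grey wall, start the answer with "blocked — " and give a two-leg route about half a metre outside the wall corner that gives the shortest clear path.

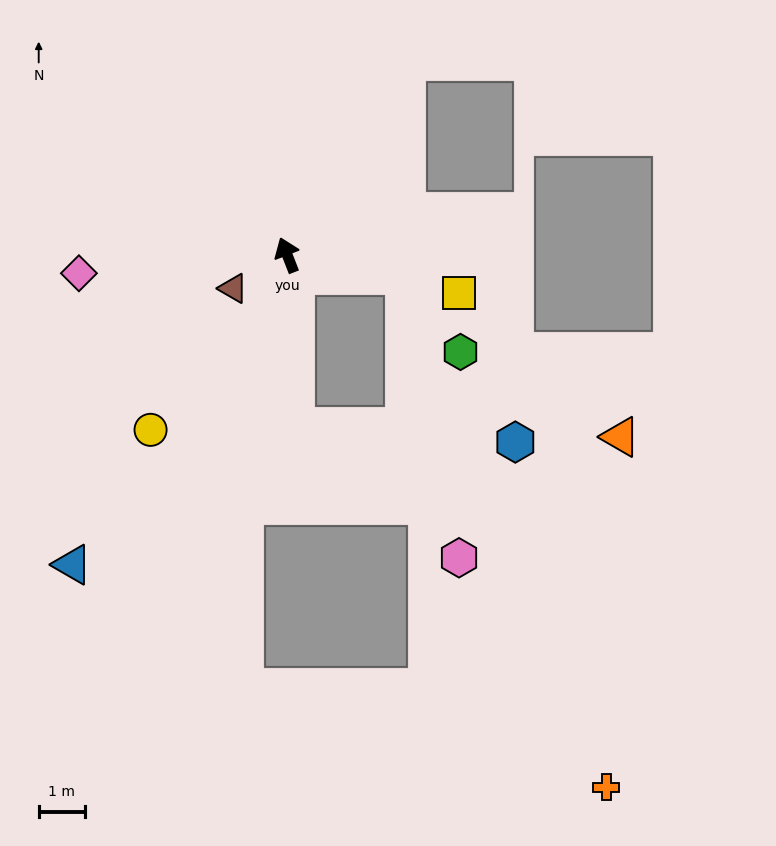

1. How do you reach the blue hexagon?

blocked — turn left 161°, forward 3.7 m, then turn left 84°, forward 4.8 m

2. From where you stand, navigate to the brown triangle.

turn left 100°, forward 1.4 m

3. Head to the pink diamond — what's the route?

turn left 74°, forward 4.6 m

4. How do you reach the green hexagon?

blocked — turn right 121°, forward 2.6 m, then turn right 44°, forward 2.1 m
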